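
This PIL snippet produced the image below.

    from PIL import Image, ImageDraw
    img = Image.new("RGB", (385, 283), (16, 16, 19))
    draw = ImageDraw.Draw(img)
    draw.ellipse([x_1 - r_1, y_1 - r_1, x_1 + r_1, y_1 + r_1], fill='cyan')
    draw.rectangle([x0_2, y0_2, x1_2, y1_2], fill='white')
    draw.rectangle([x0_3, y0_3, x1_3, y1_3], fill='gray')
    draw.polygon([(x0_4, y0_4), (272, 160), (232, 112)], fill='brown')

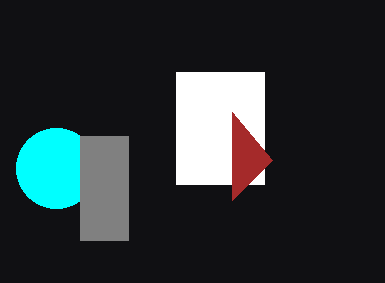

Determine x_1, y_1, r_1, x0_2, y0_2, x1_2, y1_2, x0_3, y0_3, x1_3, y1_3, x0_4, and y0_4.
x_1 = 56
y_1 = 168
r_1 = 40
x0_2 = 176
y0_2 = 72
x1_2 = 264
y1_2 = 184
x0_3 = 80
y0_3 = 136
x1_3 = 128
y1_3 = 240
x0_4 = 232
y0_4 = 200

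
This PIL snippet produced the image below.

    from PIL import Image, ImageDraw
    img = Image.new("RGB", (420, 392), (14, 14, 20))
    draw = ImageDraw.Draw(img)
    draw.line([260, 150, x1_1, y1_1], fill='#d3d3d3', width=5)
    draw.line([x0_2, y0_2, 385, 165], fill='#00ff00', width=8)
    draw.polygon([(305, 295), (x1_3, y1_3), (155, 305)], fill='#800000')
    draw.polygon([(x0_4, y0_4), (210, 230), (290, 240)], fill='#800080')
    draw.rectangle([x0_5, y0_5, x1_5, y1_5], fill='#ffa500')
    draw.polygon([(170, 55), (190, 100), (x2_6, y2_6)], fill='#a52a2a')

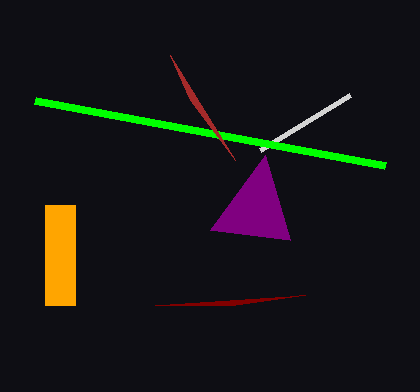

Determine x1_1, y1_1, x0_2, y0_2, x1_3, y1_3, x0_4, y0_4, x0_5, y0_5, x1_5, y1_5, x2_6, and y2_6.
x1_1 = 350, y1_1 = 95, x0_2 = 35, y0_2 = 100, x1_3 = 235, y1_3 = 305, x0_4 = 265, y0_4 = 155, x0_5 = 45, y0_5 = 205, x1_5 = 75, y1_5 = 305, x2_6 = 235, y2_6 = 160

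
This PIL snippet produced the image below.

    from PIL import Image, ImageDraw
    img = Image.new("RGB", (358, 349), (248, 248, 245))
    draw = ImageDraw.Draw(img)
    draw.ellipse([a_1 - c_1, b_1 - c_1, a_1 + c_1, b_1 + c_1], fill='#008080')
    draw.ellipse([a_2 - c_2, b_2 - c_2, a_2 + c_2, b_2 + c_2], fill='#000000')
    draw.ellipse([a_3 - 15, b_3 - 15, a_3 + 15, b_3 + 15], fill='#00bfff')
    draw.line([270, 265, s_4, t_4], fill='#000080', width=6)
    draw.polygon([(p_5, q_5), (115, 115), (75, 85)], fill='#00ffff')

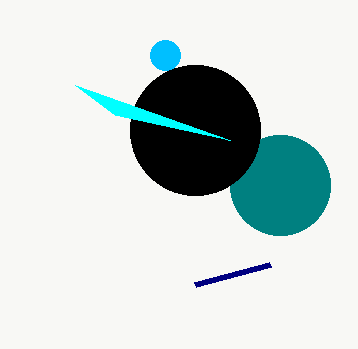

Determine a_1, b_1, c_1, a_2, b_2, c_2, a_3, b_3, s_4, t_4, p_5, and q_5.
a_1 = 280; b_1 = 185; c_1 = 50; a_2 = 195; b_2 = 130; c_2 = 65; a_3 = 165; b_3 = 55; s_4 = 195; t_4 = 285; p_5 = 230; q_5 = 140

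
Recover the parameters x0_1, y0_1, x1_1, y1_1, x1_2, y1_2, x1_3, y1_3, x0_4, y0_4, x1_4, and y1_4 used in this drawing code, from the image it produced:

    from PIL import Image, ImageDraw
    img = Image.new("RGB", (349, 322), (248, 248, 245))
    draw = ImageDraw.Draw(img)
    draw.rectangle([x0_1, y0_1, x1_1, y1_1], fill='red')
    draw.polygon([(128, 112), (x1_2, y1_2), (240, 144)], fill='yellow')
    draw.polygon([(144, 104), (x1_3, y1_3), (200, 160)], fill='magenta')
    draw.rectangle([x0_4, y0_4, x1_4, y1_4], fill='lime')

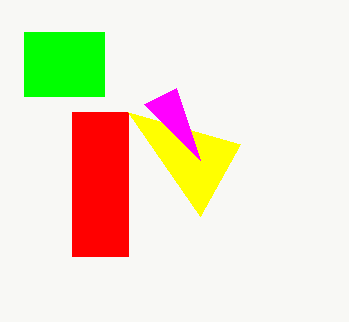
x0_1 = 72, y0_1 = 112, x1_1 = 128, y1_1 = 256, x1_2 = 200, y1_2 = 216, x1_3 = 176, y1_3 = 88, x0_4 = 24, y0_4 = 32, x1_4 = 104, y1_4 = 96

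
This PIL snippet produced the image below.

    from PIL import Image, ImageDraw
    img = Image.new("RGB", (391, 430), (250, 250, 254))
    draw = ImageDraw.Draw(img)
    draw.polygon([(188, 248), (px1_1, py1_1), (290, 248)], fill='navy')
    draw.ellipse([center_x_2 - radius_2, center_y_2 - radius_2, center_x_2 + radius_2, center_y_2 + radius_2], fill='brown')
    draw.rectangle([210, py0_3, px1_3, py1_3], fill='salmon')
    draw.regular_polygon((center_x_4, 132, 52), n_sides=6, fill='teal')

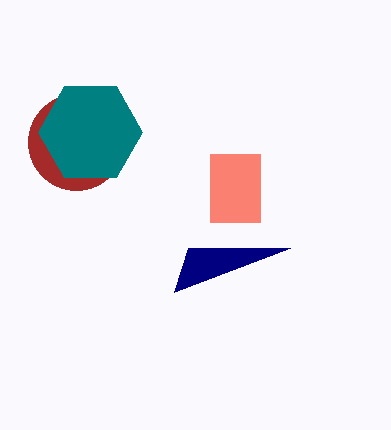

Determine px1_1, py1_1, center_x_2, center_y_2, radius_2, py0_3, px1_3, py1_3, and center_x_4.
px1_1 = 174, py1_1 = 292, center_x_2 = 76, center_y_2 = 142, radius_2 = 48, py0_3 = 154, px1_3 = 260, py1_3 = 222, center_x_4 = 90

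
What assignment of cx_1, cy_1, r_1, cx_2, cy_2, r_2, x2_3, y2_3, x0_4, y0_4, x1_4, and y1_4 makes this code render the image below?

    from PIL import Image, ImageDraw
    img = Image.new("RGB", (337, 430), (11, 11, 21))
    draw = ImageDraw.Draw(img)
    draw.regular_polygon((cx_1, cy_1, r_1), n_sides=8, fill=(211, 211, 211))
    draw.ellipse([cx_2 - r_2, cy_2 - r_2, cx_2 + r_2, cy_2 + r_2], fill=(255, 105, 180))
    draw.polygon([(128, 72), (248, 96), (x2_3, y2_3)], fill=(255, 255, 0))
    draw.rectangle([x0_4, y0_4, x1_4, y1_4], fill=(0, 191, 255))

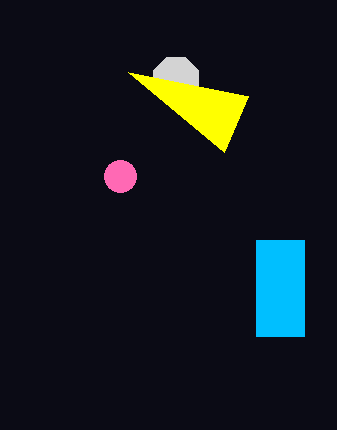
cx_1 = 176; cy_1 = 80; r_1 = 24; cx_2 = 120; cy_2 = 176; r_2 = 16; x2_3 = 224; y2_3 = 152; x0_4 = 256; y0_4 = 240; x1_4 = 304; y1_4 = 336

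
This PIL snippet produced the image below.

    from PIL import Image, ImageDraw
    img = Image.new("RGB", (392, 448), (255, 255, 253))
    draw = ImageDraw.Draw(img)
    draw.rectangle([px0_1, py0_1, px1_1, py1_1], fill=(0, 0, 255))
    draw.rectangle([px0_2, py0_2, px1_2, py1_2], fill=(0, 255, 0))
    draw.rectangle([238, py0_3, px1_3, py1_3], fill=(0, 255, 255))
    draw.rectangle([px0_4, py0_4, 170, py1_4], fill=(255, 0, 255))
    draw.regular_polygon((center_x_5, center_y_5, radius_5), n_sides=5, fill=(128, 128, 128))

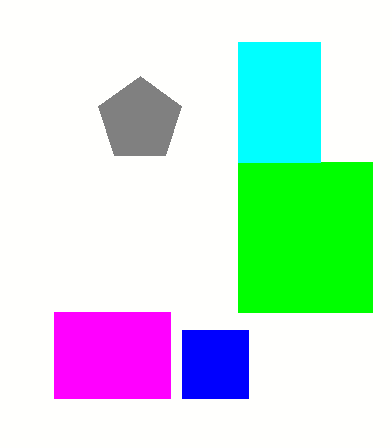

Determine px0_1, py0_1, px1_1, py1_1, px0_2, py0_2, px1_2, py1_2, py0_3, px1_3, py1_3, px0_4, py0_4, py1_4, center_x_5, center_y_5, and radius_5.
px0_1 = 182
py0_1 = 330
px1_1 = 248
py1_1 = 398
px0_2 = 238
py0_2 = 162
px1_2 = 372
py1_2 = 312
py0_3 = 42
px1_3 = 320
py1_3 = 162
px0_4 = 54
py0_4 = 312
py1_4 = 398
center_x_5 = 140
center_y_5 = 120
radius_5 = 44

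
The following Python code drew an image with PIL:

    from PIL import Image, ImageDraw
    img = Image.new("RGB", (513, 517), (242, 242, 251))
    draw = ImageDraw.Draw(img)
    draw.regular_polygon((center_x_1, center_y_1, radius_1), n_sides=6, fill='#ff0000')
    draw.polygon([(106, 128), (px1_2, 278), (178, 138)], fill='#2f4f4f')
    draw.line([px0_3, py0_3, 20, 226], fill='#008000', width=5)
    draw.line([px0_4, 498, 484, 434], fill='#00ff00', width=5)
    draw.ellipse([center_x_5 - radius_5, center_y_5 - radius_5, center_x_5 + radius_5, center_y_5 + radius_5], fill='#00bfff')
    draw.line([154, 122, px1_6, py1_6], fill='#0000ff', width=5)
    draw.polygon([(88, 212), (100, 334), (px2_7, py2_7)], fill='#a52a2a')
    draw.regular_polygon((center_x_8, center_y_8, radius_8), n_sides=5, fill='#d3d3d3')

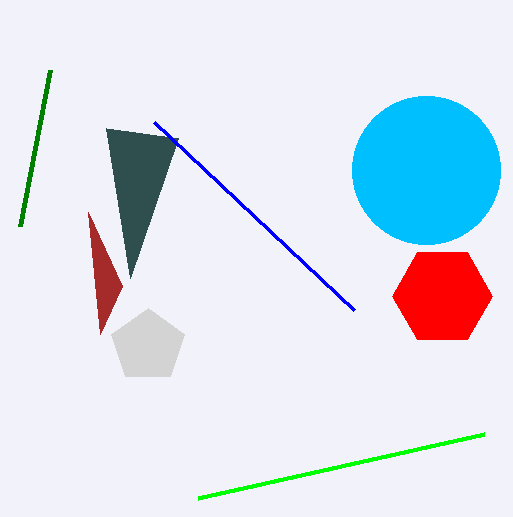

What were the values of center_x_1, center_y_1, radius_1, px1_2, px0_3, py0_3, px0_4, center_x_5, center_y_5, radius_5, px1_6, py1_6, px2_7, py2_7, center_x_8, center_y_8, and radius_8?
center_x_1 = 442; center_y_1 = 296; radius_1 = 50; px1_2 = 130; px0_3 = 50; py0_3 = 70; px0_4 = 198; center_x_5 = 426; center_y_5 = 170; radius_5 = 74; px1_6 = 354; py1_6 = 310; px2_7 = 122; py2_7 = 286; center_x_8 = 148; center_y_8 = 346; radius_8 = 38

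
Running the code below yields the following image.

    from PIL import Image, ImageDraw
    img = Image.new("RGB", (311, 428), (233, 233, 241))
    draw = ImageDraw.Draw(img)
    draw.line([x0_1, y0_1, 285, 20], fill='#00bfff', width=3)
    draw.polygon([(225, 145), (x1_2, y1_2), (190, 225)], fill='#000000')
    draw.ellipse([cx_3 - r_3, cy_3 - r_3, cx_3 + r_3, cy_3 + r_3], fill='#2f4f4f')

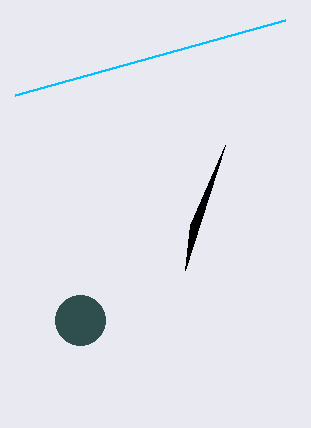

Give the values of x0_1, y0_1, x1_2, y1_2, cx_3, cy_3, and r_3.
x0_1 = 15
y0_1 = 95
x1_2 = 185
y1_2 = 270
cx_3 = 80
cy_3 = 320
r_3 = 25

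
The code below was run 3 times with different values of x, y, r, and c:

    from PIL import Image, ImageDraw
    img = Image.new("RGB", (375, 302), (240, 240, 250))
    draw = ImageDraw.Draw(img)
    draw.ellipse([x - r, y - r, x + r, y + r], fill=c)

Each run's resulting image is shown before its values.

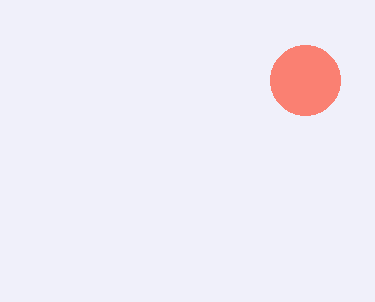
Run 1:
x = 305; y = 80; r = 35; c = 'salmon'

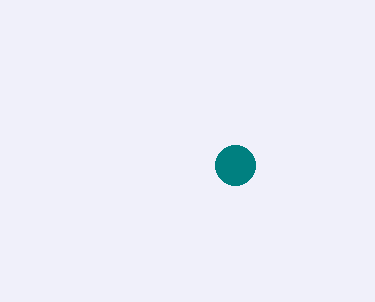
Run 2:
x = 235; y = 165; r = 20; c = 'teal'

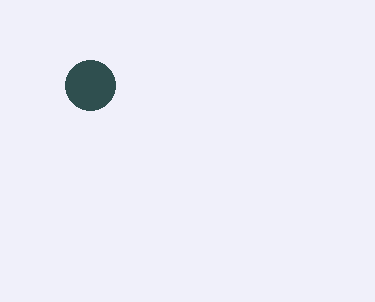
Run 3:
x = 90, y = 85, r = 25, c = 'darkslategray'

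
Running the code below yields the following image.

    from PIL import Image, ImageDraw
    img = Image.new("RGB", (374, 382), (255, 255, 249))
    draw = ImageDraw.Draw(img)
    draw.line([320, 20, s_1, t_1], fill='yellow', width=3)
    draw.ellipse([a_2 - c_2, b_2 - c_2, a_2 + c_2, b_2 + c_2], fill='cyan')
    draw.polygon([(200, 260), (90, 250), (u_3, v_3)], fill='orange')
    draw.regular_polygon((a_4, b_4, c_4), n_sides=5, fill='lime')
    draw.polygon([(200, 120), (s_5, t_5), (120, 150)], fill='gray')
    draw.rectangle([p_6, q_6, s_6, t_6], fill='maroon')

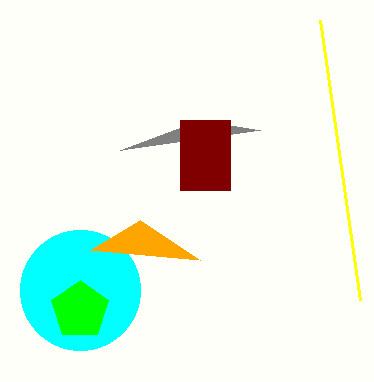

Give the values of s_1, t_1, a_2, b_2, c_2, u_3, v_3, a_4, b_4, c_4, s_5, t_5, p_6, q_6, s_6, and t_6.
s_1 = 360, t_1 = 300, a_2 = 80, b_2 = 290, c_2 = 60, u_3 = 140, v_3 = 220, a_4 = 80, b_4 = 310, c_4 = 30, s_5 = 260, t_5 = 130, p_6 = 180, q_6 = 120, s_6 = 230, t_6 = 190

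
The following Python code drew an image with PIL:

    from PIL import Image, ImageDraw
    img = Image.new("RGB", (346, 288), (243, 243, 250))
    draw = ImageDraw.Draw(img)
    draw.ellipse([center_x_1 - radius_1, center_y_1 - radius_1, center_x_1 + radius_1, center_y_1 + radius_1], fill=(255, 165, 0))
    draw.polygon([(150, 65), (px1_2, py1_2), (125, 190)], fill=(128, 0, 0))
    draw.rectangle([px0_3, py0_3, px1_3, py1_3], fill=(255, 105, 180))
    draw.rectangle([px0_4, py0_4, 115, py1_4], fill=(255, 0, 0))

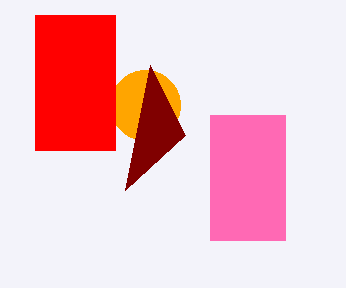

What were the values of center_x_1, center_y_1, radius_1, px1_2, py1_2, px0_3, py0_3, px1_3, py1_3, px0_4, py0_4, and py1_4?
center_x_1 = 145; center_y_1 = 105; radius_1 = 35; px1_2 = 185; py1_2 = 135; px0_3 = 210; py0_3 = 115; px1_3 = 285; py1_3 = 240; px0_4 = 35; py0_4 = 15; py1_4 = 150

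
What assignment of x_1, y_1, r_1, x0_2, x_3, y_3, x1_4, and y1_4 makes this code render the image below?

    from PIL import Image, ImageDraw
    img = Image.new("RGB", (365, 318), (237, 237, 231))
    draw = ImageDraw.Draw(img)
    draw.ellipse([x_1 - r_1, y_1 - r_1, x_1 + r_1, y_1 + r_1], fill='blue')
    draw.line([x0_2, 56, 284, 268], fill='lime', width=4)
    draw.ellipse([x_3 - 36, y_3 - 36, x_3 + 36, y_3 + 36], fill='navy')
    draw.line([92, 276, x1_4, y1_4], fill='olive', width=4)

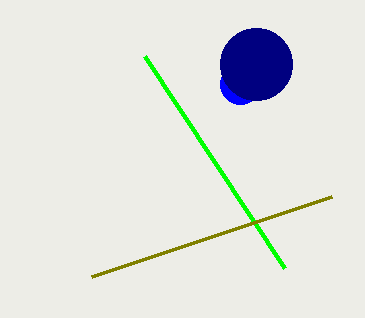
x_1 = 240, y_1 = 84, r_1 = 20, x0_2 = 144, x_3 = 256, y_3 = 64, x1_4 = 332, y1_4 = 196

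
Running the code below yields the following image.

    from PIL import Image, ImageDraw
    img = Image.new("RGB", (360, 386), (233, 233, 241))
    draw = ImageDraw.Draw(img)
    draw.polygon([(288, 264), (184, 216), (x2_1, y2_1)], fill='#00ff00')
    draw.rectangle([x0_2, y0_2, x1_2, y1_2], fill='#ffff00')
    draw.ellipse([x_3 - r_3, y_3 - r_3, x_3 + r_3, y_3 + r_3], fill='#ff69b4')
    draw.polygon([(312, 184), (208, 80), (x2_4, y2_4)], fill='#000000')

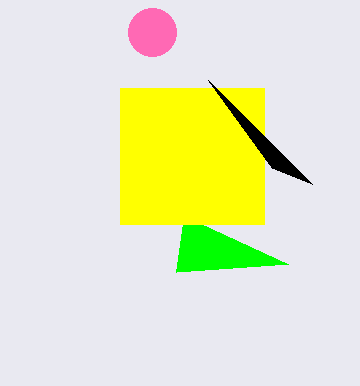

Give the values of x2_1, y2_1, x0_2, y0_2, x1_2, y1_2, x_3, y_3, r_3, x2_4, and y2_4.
x2_1 = 176; y2_1 = 272; x0_2 = 120; y0_2 = 88; x1_2 = 264; y1_2 = 224; x_3 = 152; y_3 = 32; r_3 = 24; x2_4 = 272; y2_4 = 168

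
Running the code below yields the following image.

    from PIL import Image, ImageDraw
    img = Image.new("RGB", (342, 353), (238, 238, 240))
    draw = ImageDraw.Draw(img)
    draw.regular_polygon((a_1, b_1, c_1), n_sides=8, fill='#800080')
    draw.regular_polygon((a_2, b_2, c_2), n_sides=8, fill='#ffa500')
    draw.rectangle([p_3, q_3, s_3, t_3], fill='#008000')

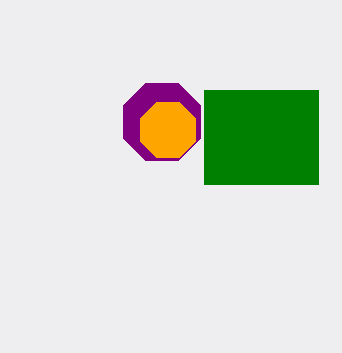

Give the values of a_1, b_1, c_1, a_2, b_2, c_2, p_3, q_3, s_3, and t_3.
a_1 = 162
b_1 = 122
c_1 = 42
a_2 = 168
b_2 = 130
c_2 = 30
p_3 = 204
q_3 = 90
s_3 = 318
t_3 = 184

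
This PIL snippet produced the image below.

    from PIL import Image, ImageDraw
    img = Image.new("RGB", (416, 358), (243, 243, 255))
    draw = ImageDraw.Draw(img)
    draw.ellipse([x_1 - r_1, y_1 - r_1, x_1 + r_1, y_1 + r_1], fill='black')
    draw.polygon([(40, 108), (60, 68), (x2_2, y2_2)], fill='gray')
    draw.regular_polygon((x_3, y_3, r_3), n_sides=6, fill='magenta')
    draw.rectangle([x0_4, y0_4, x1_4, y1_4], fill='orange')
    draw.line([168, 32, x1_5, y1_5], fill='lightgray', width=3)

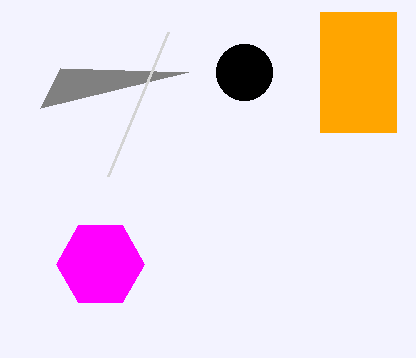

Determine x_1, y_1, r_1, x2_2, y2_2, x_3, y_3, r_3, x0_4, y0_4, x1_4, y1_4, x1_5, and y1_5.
x_1 = 244
y_1 = 72
r_1 = 28
x2_2 = 188
y2_2 = 72
x_3 = 100
y_3 = 264
r_3 = 44
x0_4 = 320
y0_4 = 12
x1_4 = 396
y1_4 = 132
x1_5 = 108
y1_5 = 176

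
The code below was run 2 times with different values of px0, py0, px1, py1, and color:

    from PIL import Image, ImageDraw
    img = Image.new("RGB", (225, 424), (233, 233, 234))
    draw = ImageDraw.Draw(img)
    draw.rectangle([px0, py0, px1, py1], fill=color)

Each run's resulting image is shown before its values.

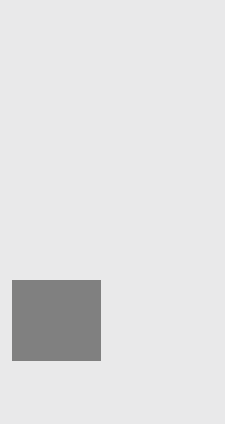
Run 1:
px0 = 12; py0 = 280; px1 = 100; py1 = 360; color = 'gray'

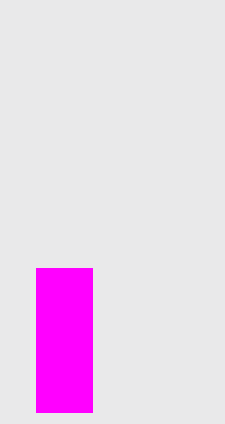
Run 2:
px0 = 36, py0 = 268, px1 = 92, py1 = 412, color = 'magenta'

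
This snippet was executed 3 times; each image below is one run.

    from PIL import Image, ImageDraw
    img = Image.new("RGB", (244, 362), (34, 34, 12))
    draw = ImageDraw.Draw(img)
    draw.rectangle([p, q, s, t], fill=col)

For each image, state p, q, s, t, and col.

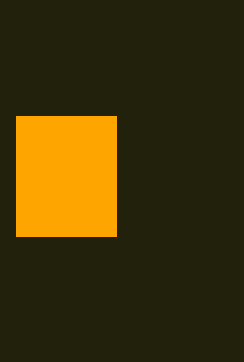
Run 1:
p = 16; q = 116; s = 116; t = 236; col = 'orange'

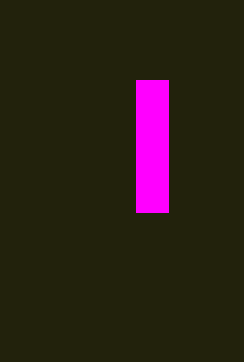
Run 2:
p = 136, q = 80, s = 168, t = 212, col = 'magenta'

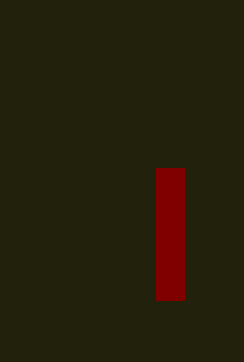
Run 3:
p = 156
q = 168
s = 184
t = 300
col = 'maroon'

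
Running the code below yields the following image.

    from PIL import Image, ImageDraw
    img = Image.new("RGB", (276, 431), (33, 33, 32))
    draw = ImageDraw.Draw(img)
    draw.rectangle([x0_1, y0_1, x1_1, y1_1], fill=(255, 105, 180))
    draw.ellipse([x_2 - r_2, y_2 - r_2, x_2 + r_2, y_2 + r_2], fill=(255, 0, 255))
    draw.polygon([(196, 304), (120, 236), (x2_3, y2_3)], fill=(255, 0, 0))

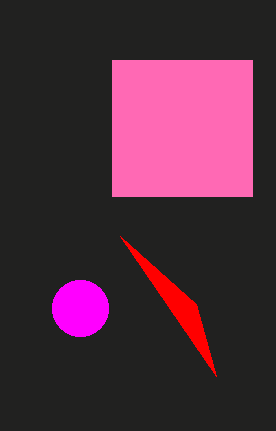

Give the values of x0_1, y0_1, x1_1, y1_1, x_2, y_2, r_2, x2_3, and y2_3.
x0_1 = 112; y0_1 = 60; x1_1 = 252; y1_1 = 196; x_2 = 80; y_2 = 308; r_2 = 28; x2_3 = 216; y2_3 = 376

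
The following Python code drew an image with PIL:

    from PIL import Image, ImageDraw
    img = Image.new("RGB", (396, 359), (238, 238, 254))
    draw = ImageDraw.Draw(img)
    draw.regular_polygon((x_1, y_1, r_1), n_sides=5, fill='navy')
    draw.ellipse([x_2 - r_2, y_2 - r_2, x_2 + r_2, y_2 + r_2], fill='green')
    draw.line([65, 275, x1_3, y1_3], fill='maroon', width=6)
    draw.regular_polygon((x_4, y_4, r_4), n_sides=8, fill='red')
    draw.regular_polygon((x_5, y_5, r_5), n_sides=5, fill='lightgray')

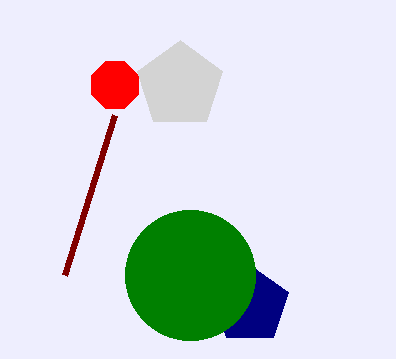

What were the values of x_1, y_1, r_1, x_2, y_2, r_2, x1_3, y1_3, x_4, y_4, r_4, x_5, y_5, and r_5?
x_1 = 250
y_1 = 305
r_1 = 40
x_2 = 190
y_2 = 275
r_2 = 65
x1_3 = 115
y1_3 = 115
x_4 = 115
y_4 = 85
r_4 = 25
x_5 = 180
y_5 = 85
r_5 = 45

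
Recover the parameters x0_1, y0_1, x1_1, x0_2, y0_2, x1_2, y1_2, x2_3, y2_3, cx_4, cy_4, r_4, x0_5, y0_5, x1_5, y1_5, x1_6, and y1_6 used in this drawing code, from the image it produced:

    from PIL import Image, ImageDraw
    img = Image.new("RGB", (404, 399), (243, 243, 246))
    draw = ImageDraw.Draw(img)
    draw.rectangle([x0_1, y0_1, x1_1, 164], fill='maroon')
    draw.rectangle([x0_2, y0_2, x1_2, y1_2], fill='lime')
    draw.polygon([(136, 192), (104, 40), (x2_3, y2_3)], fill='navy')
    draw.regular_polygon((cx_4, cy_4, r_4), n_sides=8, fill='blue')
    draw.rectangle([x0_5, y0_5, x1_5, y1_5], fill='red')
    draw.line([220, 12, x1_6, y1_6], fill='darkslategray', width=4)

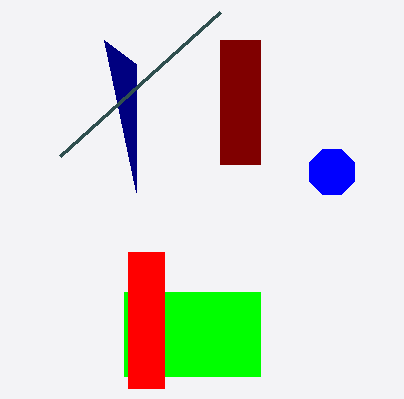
x0_1 = 220; y0_1 = 40; x1_1 = 260; x0_2 = 124; y0_2 = 292; x1_2 = 260; y1_2 = 376; x2_3 = 136; y2_3 = 64; cx_4 = 332; cy_4 = 172; r_4 = 24; x0_5 = 128; y0_5 = 252; x1_5 = 164; y1_5 = 388; x1_6 = 60; y1_6 = 156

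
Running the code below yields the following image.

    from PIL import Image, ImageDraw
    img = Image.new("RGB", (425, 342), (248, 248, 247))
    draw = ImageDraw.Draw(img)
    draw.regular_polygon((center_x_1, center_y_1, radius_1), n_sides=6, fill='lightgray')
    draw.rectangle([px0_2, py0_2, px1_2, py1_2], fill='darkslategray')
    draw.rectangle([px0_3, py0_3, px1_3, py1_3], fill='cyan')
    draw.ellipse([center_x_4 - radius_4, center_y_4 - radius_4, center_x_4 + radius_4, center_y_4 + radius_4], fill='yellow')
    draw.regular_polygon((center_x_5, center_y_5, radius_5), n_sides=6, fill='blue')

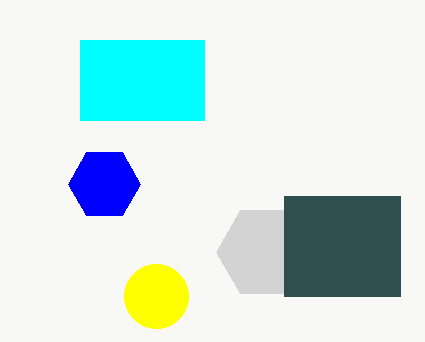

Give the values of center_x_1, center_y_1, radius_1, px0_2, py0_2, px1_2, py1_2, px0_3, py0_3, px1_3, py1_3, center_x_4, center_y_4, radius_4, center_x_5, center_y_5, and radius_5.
center_x_1 = 264
center_y_1 = 252
radius_1 = 48
px0_2 = 284
py0_2 = 196
px1_2 = 400
py1_2 = 296
px0_3 = 80
py0_3 = 40
px1_3 = 204
py1_3 = 120
center_x_4 = 156
center_y_4 = 296
radius_4 = 32
center_x_5 = 104
center_y_5 = 184
radius_5 = 36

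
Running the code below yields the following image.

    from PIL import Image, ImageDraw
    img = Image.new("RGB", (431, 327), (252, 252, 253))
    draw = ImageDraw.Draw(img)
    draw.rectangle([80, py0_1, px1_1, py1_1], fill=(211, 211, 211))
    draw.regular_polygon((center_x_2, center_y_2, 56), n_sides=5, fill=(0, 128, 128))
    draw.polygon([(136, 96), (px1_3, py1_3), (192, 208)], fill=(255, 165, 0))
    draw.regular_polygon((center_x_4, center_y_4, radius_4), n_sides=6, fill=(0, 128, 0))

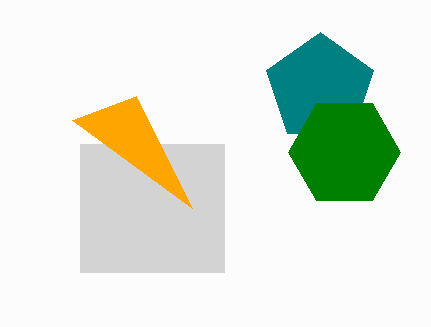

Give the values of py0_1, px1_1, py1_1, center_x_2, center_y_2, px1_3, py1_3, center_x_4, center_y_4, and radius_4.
py0_1 = 144
px1_1 = 224
py1_1 = 272
center_x_2 = 320
center_y_2 = 88
px1_3 = 72
py1_3 = 120
center_x_4 = 344
center_y_4 = 152
radius_4 = 56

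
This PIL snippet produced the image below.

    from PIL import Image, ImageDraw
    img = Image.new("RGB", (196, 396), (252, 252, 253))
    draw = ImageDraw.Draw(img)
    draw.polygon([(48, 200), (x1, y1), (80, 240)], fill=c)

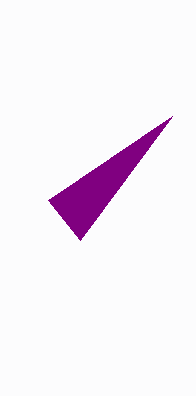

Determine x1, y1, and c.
x1 = 172; y1 = 116; c = 'purple'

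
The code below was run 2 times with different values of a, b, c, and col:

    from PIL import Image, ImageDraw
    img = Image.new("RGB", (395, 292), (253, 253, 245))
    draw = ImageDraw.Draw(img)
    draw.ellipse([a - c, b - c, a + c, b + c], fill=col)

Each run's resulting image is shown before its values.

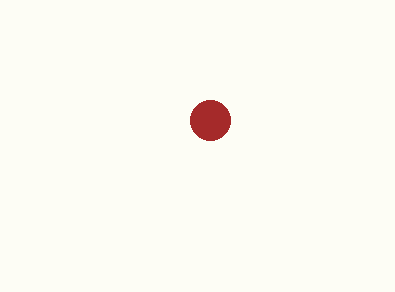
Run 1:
a = 210; b = 120; c = 20; col = 'brown'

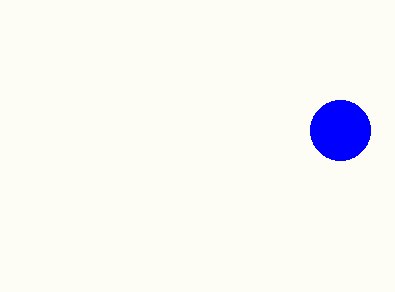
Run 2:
a = 340; b = 130; c = 30; col = 'blue'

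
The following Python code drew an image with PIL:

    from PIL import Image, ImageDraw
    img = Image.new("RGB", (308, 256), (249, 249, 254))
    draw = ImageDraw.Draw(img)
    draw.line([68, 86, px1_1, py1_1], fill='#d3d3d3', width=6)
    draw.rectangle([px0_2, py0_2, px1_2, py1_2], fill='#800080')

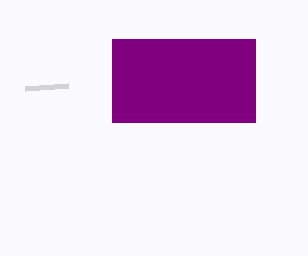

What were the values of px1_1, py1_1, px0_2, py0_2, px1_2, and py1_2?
px1_1 = 25
py1_1 = 89
px0_2 = 112
py0_2 = 39
px1_2 = 255
py1_2 = 122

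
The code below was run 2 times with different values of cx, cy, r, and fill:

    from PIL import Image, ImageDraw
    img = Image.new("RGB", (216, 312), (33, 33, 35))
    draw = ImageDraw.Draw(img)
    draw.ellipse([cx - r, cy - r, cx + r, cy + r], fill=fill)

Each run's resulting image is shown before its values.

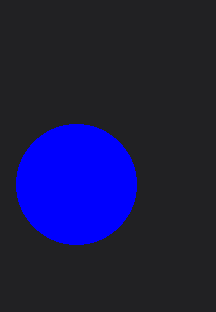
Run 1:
cx = 76; cy = 184; r = 60; fill = 'blue'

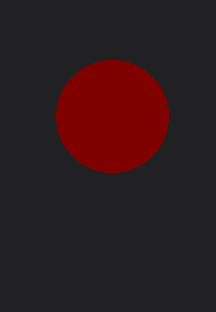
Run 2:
cx = 112; cy = 116; r = 56; fill = 'maroon'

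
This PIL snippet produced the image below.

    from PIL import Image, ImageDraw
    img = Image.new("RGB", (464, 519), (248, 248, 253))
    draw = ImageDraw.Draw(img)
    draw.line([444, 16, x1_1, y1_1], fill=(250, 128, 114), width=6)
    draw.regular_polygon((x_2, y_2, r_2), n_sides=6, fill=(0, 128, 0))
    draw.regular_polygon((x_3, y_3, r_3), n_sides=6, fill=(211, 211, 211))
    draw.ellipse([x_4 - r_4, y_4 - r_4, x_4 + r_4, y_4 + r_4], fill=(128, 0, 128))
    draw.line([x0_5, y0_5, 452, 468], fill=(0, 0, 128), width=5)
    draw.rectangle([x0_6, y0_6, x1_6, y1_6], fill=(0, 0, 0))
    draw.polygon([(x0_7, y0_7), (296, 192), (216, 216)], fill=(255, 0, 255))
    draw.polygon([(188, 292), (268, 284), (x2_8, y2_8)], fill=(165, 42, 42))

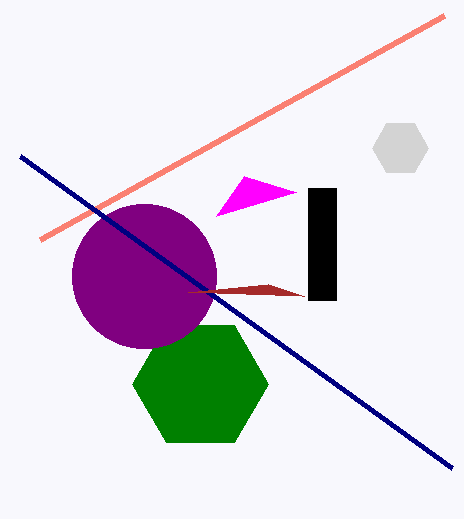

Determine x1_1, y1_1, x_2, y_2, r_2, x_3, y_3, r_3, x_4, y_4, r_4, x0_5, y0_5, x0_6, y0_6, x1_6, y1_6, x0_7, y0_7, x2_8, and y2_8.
x1_1 = 40
y1_1 = 240
x_2 = 200
y_2 = 384
r_2 = 68
x_3 = 400
y_3 = 148
r_3 = 28
x_4 = 144
y_4 = 276
r_4 = 72
x0_5 = 20
y0_5 = 156
x0_6 = 308
y0_6 = 188
x1_6 = 336
y1_6 = 300
x0_7 = 244
y0_7 = 176
x2_8 = 304
y2_8 = 296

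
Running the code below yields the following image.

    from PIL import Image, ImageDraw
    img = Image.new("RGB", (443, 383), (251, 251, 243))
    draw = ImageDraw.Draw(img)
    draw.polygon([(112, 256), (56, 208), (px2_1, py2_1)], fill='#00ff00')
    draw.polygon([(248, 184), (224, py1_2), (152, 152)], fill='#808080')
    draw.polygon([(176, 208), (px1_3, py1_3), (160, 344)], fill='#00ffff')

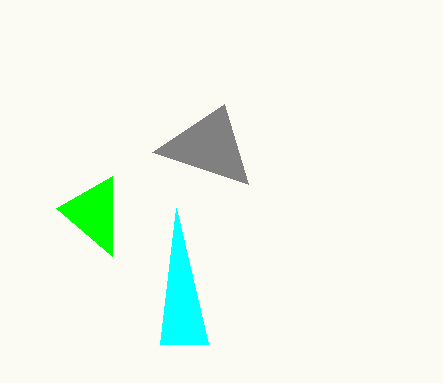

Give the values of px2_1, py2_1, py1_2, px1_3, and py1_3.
px2_1 = 112, py2_1 = 176, py1_2 = 104, px1_3 = 208, py1_3 = 344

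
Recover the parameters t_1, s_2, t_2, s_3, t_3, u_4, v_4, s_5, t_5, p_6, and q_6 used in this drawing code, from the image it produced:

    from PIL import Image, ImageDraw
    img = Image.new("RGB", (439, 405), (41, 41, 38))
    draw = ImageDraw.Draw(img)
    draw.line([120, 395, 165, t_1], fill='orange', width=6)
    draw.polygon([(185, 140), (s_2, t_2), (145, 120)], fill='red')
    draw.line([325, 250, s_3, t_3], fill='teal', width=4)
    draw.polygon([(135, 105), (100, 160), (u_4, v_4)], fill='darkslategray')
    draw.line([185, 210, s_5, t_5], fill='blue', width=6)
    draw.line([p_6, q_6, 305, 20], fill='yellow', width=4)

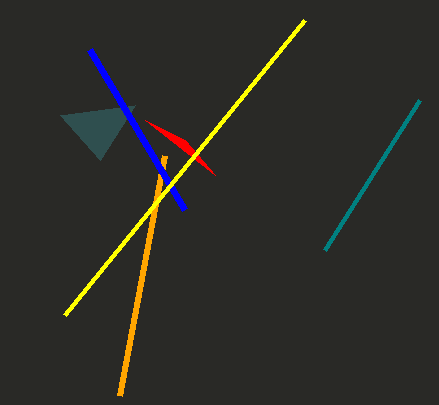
t_1 = 155
s_2 = 215
t_2 = 175
s_3 = 420
t_3 = 100
u_4 = 60
v_4 = 115
s_5 = 90
t_5 = 50
p_6 = 65
q_6 = 315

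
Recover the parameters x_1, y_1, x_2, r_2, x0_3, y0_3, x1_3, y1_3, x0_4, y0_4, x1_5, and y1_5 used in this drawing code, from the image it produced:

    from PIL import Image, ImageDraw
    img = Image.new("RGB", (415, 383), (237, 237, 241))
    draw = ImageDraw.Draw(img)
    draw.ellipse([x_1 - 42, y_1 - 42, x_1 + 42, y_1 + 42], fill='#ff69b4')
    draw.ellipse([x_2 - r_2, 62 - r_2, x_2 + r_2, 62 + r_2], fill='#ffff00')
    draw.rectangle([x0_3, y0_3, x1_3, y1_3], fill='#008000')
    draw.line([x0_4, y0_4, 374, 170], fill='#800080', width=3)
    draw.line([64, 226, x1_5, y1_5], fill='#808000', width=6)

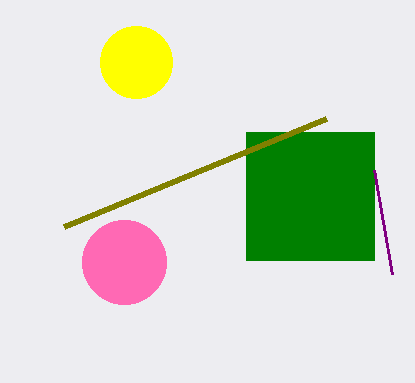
x_1 = 124
y_1 = 262
x_2 = 136
r_2 = 36
x0_3 = 246
y0_3 = 132
x1_3 = 374
y1_3 = 260
x0_4 = 392
y0_4 = 274
x1_5 = 326
y1_5 = 118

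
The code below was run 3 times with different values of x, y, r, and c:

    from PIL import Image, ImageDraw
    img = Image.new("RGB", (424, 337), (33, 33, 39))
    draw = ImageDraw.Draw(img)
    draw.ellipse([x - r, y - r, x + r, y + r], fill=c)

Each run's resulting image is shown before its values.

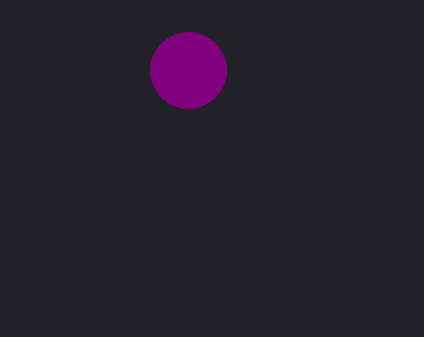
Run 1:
x = 188
y = 70
r = 38
c = 'purple'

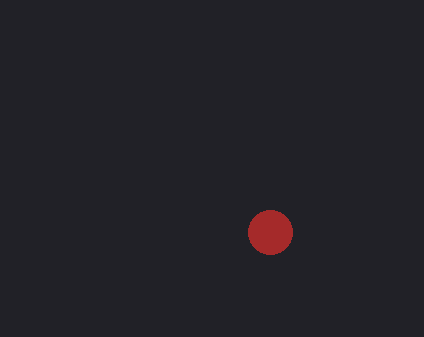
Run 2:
x = 270; y = 232; r = 22; c = 'brown'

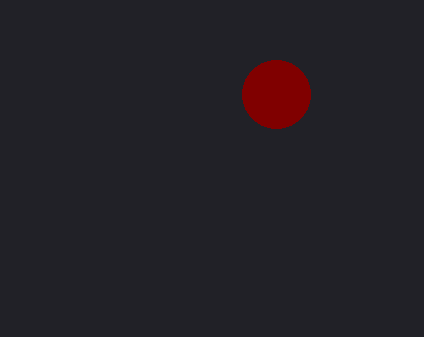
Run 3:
x = 276; y = 94; r = 34; c = 'maroon'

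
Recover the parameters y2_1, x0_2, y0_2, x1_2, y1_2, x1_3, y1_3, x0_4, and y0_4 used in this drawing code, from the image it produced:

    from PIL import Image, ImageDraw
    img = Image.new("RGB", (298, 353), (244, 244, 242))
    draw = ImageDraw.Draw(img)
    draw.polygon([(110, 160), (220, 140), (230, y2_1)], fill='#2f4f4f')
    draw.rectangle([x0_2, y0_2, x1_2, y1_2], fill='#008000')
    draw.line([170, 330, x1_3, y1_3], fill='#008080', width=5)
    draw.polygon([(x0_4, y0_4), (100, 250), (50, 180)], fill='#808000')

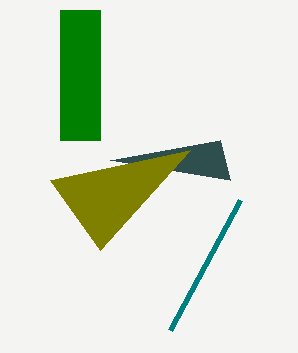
y2_1 = 180, x0_2 = 60, y0_2 = 10, x1_2 = 100, y1_2 = 140, x1_3 = 240, y1_3 = 200, x0_4 = 190, y0_4 = 150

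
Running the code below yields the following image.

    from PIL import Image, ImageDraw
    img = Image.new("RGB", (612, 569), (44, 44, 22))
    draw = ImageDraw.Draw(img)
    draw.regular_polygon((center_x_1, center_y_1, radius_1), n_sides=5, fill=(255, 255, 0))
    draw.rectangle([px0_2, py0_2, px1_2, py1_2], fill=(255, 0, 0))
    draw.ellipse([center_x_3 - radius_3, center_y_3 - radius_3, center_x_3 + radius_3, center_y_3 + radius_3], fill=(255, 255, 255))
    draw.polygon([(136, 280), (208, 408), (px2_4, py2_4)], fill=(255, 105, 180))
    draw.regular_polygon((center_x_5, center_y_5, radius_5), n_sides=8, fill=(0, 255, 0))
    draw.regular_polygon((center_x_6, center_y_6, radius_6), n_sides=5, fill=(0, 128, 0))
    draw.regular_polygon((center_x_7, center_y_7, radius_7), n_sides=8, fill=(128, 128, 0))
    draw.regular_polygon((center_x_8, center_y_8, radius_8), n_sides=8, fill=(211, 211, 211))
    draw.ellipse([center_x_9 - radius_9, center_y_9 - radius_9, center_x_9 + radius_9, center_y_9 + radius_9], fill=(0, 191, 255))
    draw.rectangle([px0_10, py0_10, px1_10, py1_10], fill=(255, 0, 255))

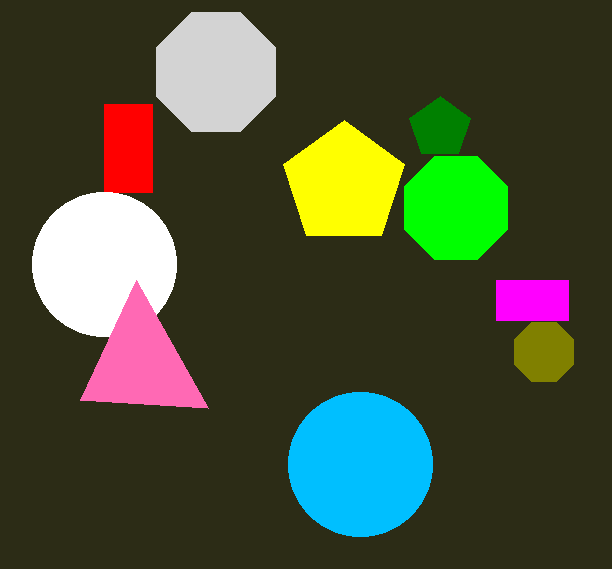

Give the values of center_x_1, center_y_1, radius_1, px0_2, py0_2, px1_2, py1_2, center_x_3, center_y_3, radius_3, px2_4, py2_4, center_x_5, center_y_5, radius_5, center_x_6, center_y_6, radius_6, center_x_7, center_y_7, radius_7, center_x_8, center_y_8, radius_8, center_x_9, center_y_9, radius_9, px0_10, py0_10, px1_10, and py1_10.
center_x_1 = 344, center_y_1 = 184, radius_1 = 64, px0_2 = 104, py0_2 = 104, px1_2 = 152, py1_2 = 192, center_x_3 = 104, center_y_3 = 264, radius_3 = 72, px2_4 = 80, py2_4 = 400, center_x_5 = 456, center_y_5 = 208, radius_5 = 56, center_x_6 = 440, center_y_6 = 128, radius_6 = 32, center_x_7 = 544, center_y_7 = 352, radius_7 = 32, center_x_8 = 216, center_y_8 = 72, radius_8 = 64, center_x_9 = 360, center_y_9 = 464, radius_9 = 72, px0_10 = 496, py0_10 = 280, px1_10 = 568, py1_10 = 320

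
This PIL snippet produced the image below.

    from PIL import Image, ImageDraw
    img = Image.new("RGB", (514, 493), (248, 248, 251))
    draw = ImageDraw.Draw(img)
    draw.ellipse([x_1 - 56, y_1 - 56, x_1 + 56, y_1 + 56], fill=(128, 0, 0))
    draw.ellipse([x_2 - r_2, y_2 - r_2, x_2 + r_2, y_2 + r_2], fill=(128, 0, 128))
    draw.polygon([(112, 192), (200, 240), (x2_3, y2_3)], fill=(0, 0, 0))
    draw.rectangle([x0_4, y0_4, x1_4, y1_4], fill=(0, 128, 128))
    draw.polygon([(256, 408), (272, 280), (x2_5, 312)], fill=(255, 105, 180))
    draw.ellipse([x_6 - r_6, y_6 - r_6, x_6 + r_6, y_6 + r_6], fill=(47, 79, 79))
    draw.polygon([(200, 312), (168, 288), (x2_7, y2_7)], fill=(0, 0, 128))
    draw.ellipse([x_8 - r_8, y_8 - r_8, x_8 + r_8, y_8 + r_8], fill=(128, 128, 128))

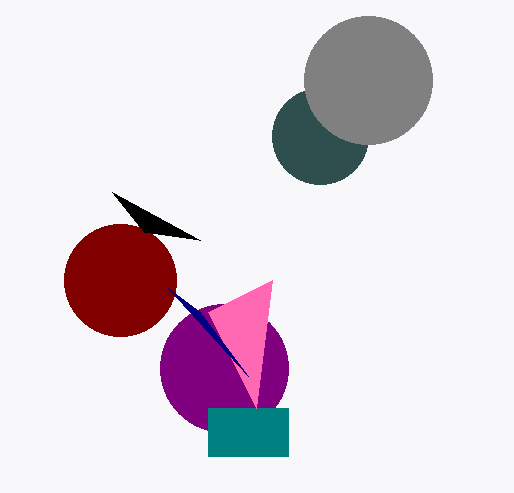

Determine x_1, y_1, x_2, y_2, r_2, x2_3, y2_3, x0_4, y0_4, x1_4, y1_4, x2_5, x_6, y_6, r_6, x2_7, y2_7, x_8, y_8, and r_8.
x_1 = 120; y_1 = 280; x_2 = 224; y_2 = 368; r_2 = 64; x2_3 = 144; y2_3 = 232; x0_4 = 208; y0_4 = 408; x1_4 = 288; y1_4 = 456; x2_5 = 208; x_6 = 320; y_6 = 136; r_6 = 48; x2_7 = 248; y2_7 = 376; x_8 = 368; y_8 = 80; r_8 = 64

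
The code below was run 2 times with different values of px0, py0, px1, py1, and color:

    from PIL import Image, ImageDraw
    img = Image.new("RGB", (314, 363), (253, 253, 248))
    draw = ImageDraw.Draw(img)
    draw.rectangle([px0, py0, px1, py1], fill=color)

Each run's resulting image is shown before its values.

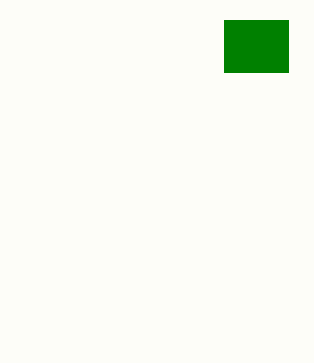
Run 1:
px0 = 224; py0 = 20; px1 = 288; py1 = 72; color = 'green'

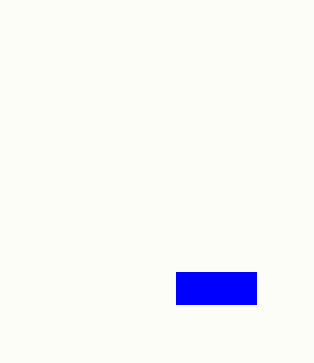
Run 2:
px0 = 176; py0 = 272; px1 = 256; py1 = 304; color = 'blue'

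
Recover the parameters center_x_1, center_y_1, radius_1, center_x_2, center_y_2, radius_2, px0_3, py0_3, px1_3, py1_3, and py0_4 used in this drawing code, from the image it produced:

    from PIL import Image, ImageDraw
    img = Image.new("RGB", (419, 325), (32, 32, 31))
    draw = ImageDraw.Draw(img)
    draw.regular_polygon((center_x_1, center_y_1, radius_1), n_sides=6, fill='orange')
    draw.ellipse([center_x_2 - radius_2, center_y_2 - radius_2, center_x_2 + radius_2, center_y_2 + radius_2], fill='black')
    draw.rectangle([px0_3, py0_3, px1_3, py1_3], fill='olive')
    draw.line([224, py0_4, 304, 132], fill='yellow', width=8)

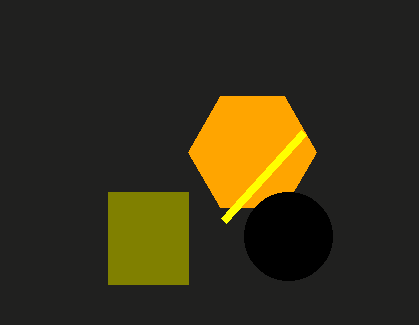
center_x_1 = 252; center_y_1 = 152; radius_1 = 64; center_x_2 = 288; center_y_2 = 236; radius_2 = 44; px0_3 = 108; py0_3 = 192; px1_3 = 188; py1_3 = 284; py0_4 = 220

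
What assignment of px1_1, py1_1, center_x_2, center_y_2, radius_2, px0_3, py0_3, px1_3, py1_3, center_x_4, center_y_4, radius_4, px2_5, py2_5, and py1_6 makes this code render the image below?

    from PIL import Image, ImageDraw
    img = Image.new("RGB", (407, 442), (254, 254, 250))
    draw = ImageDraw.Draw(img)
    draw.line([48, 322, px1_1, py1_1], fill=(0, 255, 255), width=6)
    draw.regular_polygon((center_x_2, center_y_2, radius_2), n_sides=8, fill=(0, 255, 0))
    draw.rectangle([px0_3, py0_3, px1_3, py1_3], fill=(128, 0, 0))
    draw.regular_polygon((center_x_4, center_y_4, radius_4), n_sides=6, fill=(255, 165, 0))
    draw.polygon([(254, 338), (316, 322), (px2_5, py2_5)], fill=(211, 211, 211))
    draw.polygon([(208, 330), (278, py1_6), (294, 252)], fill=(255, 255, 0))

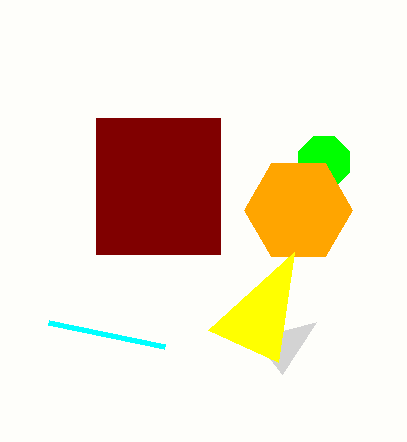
px1_1 = 164, py1_1 = 346, center_x_2 = 324, center_y_2 = 162, radius_2 = 28, px0_3 = 96, py0_3 = 118, px1_3 = 220, py1_3 = 254, center_x_4 = 298, center_y_4 = 210, radius_4 = 54, px2_5 = 282, py2_5 = 374, py1_6 = 362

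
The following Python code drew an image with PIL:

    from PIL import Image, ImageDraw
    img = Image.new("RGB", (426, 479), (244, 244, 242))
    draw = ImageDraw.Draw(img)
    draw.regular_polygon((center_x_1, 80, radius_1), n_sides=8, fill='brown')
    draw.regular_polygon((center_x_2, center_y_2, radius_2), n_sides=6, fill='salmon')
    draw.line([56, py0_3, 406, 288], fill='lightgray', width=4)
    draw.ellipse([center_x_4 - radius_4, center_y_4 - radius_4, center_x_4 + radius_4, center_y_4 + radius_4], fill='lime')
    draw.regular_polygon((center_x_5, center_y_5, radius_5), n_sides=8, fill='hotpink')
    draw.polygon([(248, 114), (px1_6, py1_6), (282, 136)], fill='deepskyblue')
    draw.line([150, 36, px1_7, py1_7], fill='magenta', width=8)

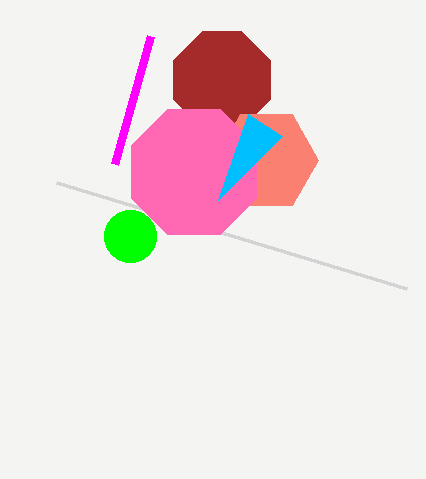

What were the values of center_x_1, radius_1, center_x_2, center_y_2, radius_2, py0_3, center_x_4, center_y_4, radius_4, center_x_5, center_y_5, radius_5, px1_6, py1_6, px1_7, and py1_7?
center_x_1 = 222; radius_1 = 52; center_x_2 = 266; center_y_2 = 160; radius_2 = 52; py0_3 = 182; center_x_4 = 130; center_y_4 = 236; radius_4 = 26; center_x_5 = 194; center_y_5 = 172; radius_5 = 68; px1_6 = 218; py1_6 = 200; px1_7 = 114; py1_7 = 164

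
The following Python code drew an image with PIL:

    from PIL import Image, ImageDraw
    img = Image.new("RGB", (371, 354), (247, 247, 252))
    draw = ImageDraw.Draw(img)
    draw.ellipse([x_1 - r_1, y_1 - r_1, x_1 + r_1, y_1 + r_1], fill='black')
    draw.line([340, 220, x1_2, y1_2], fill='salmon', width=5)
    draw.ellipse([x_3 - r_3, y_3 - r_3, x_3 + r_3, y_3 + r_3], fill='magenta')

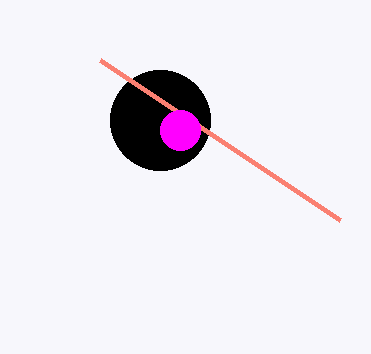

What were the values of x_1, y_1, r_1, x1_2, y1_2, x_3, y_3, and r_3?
x_1 = 160; y_1 = 120; r_1 = 50; x1_2 = 100; y1_2 = 60; x_3 = 180; y_3 = 130; r_3 = 20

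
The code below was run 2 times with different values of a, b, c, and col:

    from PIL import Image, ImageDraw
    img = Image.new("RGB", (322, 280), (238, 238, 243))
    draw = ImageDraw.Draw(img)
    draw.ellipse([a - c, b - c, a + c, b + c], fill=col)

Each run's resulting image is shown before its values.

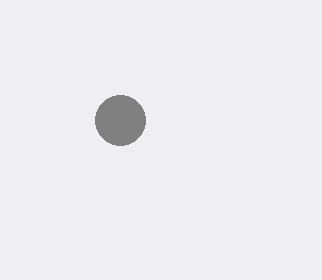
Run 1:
a = 120
b = 120
c = 25
col = 'gray'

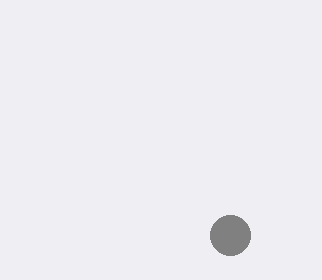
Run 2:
a = 230
b = 235
c = 20
col = 'gray'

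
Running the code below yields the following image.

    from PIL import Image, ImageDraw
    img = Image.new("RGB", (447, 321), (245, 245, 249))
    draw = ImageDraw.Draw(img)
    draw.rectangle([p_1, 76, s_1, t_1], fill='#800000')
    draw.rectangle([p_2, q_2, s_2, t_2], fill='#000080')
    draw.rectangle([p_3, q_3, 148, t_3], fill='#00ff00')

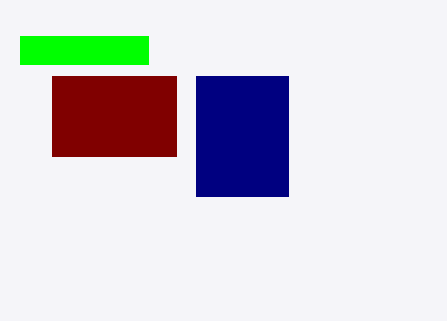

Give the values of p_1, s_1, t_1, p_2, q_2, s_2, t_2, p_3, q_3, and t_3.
p_1 = 52; s_1 = 176; t_1 = 156; p_2 = 196; q_2 = 76; s_2 = 288; t_2 = 196; p_3 = 20; q_3 = 36; t_3 = 64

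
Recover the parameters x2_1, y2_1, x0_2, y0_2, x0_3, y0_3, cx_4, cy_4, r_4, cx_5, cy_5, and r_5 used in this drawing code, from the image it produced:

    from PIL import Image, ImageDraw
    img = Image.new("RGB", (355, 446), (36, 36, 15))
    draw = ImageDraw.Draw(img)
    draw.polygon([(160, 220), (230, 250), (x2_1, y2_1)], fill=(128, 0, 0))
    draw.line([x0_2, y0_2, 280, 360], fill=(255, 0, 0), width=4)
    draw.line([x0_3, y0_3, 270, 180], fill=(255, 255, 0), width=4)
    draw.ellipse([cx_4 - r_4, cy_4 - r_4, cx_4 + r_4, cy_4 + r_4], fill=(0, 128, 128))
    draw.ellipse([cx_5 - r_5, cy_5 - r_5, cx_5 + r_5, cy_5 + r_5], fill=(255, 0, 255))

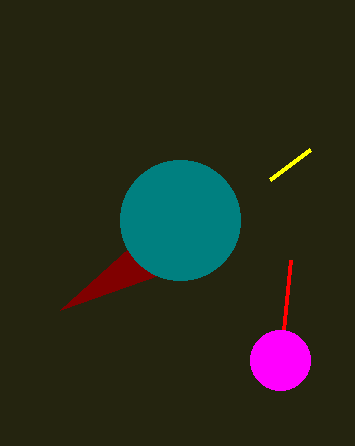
x2_1 = 60
y2_1 = 310
x0_2 = 290
y0_2 = 260
x0_3 = 310
y0_3 = 150
cx_4 = 180
cy_4 = 220
r_4 = 60
cx_5 = 280
cy_5 = 360
r_5 = 30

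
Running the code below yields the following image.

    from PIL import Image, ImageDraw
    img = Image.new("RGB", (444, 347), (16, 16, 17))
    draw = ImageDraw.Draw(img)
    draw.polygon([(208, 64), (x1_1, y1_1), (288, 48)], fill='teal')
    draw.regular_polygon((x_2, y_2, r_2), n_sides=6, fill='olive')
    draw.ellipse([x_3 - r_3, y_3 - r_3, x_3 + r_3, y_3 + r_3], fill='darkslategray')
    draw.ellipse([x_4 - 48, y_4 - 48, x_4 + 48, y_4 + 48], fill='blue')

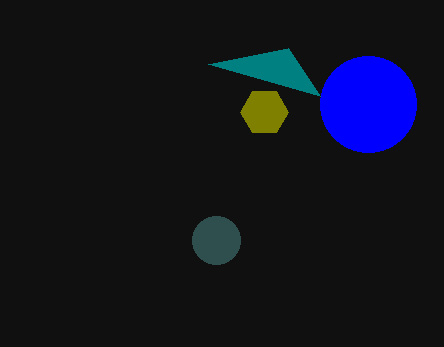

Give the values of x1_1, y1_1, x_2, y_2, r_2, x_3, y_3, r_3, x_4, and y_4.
x1_1 = 320, y1_1 = 96, x_2 = 264, y_2 = 112, r_2 = 24, x_3 = 216, y_3 = 240, r_3 = 24, x_4 = 368, y_4 = 104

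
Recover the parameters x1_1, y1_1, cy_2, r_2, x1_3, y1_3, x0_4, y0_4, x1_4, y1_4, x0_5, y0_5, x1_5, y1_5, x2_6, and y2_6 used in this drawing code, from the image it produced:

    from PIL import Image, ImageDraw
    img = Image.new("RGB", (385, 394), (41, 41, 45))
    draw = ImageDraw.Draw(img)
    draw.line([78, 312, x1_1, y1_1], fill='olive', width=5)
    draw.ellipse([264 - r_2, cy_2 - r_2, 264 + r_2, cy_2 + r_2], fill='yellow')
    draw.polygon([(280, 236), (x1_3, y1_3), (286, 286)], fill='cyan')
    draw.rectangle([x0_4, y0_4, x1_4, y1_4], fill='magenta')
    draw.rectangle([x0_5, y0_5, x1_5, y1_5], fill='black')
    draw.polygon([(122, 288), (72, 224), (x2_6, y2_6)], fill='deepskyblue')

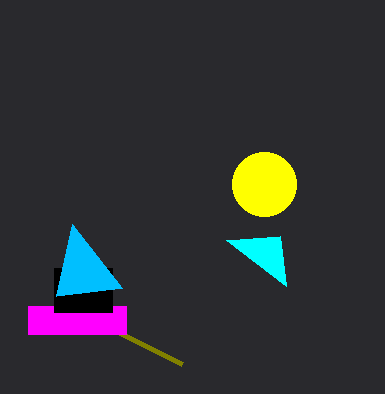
x1_1 = 182, y1_1 = 364, cy_2 = 184, r_2 = 32, x1_3 = 226, y1_3 = 240, x0_4 = 28, y0_4 = 306, x1_4 = 126, y1_4 = 334, x0_5 = 54, y0_5 = 268, x1_5 = 112, y1_5 = 312, x2_6 = 56, y2_6 = 296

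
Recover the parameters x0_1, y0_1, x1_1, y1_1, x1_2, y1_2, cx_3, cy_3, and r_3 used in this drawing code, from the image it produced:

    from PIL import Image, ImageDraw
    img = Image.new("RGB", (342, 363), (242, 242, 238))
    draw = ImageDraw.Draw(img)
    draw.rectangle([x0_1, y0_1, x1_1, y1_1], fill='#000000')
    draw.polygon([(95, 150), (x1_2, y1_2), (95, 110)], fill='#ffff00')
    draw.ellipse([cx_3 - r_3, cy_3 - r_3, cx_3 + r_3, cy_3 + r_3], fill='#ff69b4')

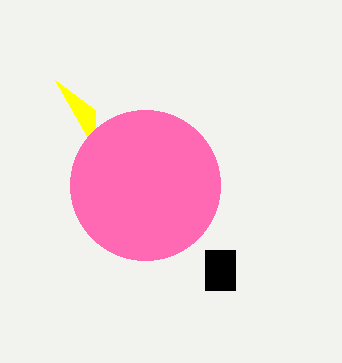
x0_1 = 205
y0_1 = 250
x1_1 = 235
y1_1 = 290
x1_2 = 55
y1_2 = 80
cx_3 = 145
cy_3 = 185
r_3 = 75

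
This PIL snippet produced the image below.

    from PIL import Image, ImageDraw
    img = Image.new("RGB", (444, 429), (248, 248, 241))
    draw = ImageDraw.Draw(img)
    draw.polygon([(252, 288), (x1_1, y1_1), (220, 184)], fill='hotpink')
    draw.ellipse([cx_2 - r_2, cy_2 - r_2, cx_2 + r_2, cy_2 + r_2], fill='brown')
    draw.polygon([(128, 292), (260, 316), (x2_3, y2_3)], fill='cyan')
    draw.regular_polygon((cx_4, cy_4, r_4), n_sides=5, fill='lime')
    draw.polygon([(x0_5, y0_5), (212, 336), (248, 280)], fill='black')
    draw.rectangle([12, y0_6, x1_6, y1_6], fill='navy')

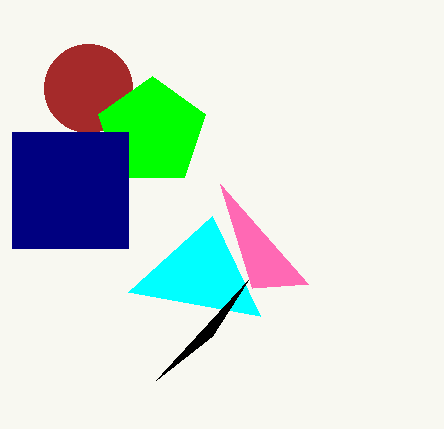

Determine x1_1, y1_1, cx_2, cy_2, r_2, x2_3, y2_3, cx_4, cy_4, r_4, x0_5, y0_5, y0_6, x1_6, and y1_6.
x1_1 = 308; y1_1 = 284; cx_2 = 88; cy_2 = 88; r_2 = 44; x2_3 = 212; y2_3 = 216; cx_4 = 152; cy_4 = 132; r_4 = 56; x0_5 = 156; y0_5 = 380; y0_6 = 132; x1_6 = 128; y1_6 = 248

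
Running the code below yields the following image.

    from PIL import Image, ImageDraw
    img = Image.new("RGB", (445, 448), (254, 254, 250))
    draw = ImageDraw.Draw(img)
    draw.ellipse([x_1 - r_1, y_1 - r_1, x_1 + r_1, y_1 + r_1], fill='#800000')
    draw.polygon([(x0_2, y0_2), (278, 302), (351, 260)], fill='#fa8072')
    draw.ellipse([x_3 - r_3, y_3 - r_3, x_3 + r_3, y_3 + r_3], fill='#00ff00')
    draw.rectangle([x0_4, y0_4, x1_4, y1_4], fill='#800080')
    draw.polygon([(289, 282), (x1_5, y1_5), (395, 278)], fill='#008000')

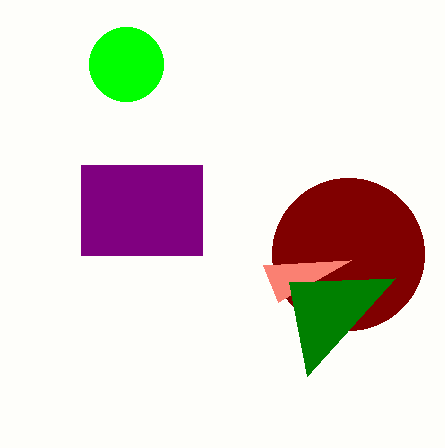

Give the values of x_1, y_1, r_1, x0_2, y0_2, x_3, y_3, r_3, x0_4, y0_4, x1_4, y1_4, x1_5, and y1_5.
x_1 = 348, y_1 = 254, r_1 = 76, x0_2 = 263, y0_2 = 265, x_3 = 126, y_3 = 64, r_3 = 37, x0_4 = 81, y0_4 = 165, x1_4 = 202, y1_4 = 255, x1_5 = 307, y1_5 = 376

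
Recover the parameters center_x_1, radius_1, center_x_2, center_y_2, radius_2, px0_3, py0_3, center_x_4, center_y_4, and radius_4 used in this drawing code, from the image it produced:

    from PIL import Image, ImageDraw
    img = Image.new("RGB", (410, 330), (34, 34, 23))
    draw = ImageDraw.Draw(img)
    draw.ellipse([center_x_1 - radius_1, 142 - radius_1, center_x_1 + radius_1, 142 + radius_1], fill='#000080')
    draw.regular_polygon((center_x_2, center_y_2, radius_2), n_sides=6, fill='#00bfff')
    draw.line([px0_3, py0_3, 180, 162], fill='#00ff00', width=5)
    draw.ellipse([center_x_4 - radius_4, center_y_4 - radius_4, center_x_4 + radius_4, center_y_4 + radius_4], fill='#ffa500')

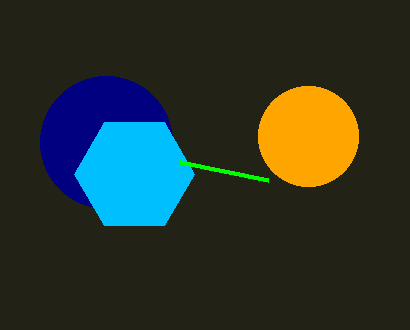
center_x_1 = 106; radius_1 = 66; center_x_2 = 134; center_y_2 = 174; radius_2 = 60; px0_3 = 268; py0_3 = 180; center_x_4 = 308; center_y_4 = 136; radius_4 = 50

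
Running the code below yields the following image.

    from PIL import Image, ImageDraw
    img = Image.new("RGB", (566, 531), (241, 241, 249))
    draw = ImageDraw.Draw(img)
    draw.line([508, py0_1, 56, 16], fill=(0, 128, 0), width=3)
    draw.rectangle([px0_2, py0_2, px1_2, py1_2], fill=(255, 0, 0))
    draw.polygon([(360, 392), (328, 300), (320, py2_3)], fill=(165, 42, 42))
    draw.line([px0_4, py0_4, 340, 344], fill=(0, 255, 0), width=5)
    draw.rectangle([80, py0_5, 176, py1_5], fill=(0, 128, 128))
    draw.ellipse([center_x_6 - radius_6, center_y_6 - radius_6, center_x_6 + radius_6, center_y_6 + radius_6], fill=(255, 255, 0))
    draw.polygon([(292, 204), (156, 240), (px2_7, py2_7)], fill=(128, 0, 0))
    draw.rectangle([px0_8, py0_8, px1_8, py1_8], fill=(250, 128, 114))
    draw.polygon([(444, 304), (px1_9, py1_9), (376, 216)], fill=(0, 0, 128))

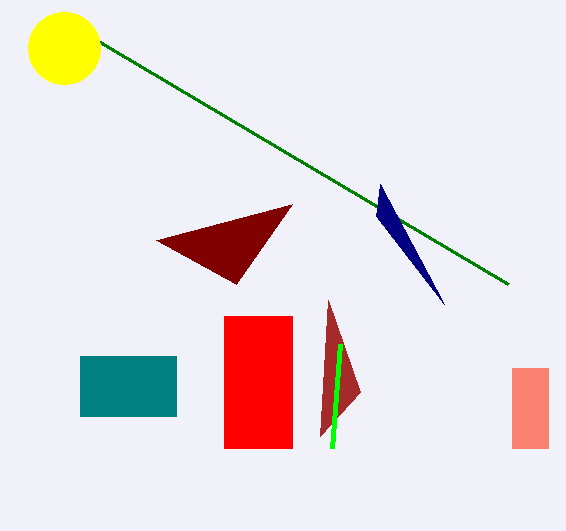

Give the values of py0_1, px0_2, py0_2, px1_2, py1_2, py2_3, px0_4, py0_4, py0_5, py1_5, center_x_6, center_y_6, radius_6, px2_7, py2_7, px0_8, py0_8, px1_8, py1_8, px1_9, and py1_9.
py0_1 = 284
px0_2 = 224
py0_2 = 316
px1_2 = 292
py1_2 = 448
py2_3 = 436
px0_4 = 332
py0_4 = 448
py0_5 = 356
py1_5 = 416
center_x_6 = 64
center_y_6 = 48
radius_6 = 36
px2_7 = 236
py2_7 = 284
px0_8 = 512
py0_8 = 368
px1_8 = 548
py1_8 = 448
px1_9 = 380
py1_9 = 184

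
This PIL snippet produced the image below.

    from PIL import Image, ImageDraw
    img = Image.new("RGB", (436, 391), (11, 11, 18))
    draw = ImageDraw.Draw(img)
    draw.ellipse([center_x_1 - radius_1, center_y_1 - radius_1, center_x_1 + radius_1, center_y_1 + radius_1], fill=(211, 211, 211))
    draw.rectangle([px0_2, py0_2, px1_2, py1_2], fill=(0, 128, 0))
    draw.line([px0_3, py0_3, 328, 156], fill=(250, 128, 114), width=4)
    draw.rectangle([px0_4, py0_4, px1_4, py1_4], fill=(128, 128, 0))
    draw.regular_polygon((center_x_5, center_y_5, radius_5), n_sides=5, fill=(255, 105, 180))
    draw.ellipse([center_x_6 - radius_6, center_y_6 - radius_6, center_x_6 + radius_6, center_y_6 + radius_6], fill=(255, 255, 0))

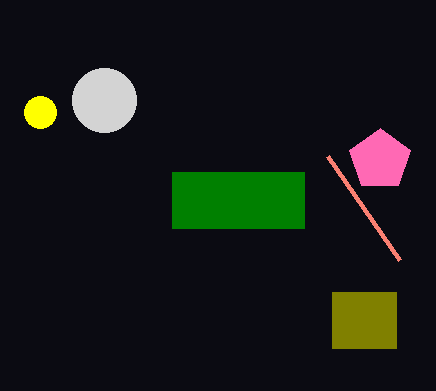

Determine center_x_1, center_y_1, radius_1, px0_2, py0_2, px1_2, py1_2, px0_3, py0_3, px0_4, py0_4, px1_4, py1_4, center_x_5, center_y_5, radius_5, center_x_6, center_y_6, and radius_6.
center_x_1 = 104, center_y_1 = 100, radius_1 = 32, px0_2 = 172, py0_2 = 172, px1_2 = 304, py1_2 = 228, px0_3 = 400, py0_3 = 260, px0_4 = 332, py0_4 = 292, px1_4 = 396, py1_4 = 348, center_x_5 = 380, center_y_5 = 160, radius_5 = 32, center_x_6 = 40, center_y_6 = 112, radius_6 = 16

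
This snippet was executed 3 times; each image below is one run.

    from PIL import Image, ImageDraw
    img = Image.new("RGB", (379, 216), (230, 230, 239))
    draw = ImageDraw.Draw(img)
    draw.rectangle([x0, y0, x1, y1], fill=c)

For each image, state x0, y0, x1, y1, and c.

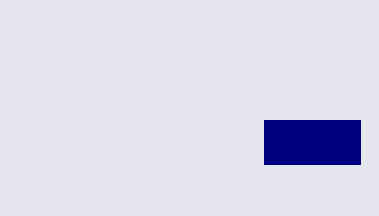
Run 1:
x0 = 264, y0 = 120, x1 = 360, y1 = 164, c = 'navy'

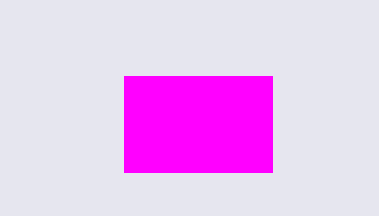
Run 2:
x0 = 124; y0 = 76; x1 = 272; y1 = 172; c = 'magenta'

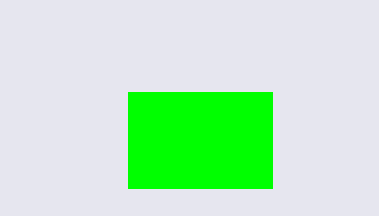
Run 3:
x0 = 128
y0 = 92
x1 = 272
y1 = 188
c = 'lime'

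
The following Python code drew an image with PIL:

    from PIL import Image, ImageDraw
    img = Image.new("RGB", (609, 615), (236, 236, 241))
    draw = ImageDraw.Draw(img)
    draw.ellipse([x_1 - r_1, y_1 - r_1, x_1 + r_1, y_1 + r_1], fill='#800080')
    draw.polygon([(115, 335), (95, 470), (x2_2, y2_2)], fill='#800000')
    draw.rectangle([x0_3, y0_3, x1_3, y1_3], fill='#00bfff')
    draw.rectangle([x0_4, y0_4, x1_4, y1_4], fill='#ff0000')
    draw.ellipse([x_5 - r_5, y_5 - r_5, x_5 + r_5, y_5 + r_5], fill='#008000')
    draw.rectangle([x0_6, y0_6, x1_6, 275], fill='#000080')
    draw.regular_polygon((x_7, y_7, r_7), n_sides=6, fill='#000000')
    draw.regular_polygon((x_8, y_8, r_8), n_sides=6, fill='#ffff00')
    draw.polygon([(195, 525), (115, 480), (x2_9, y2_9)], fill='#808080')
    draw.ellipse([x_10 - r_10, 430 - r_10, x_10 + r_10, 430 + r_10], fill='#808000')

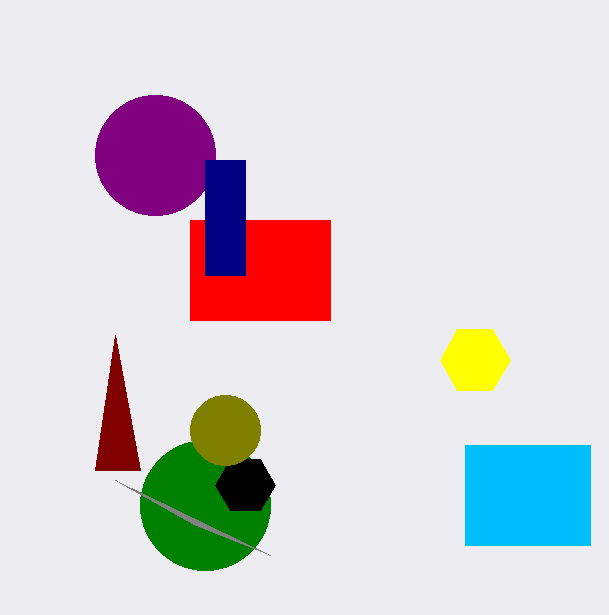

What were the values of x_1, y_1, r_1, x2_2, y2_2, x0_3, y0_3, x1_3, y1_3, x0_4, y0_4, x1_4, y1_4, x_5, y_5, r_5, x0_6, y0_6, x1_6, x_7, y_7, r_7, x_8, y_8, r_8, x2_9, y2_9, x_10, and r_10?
x_1 = 155, y_1 = 155, r_1 = 60, x2_2 = 140, y2_2 = 470, x0_3 = 465, y0_3 = 445, x1_3 = 590, y1_3 = 545, x0_4 = 190, y0_4 = 220, x1_4 = 330, y1_4 = 320, x_5 = 205, y_5 = 505, r_5 = 65, x0_6 = 205, y0_6 = 160, x1_6 = 245, x_7 = 245, y_7 = 485, r_7 = 30, x_8 = 475, y_8 = 360, r_8 = 35, x2_9 = 270, y2_9 = 555, x_10 = 225, r_10 = 35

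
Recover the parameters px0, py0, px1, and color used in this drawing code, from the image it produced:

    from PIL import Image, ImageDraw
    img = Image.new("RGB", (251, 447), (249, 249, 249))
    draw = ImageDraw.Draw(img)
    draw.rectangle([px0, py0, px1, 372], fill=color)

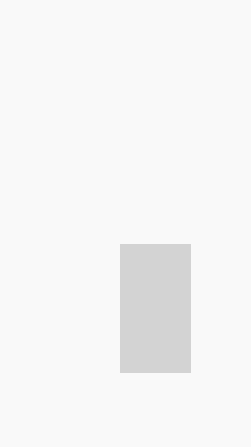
px0 = 120; py0 = 244; px1 = 190; color = 'lightgray'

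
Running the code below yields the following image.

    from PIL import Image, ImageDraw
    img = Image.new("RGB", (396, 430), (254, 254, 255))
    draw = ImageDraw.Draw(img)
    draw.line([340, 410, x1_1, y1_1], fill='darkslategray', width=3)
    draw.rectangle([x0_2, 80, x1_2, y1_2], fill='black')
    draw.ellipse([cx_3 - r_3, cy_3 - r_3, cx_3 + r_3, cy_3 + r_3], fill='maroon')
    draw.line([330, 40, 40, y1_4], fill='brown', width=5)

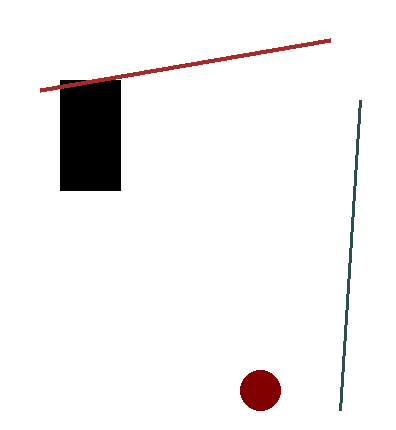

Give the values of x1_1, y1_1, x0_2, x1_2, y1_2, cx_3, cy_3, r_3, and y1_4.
x1_1 = 360
y1_1 = 100
x0_2 = 60
x1_2 = 120
y1_2 = 190
cx_3 = 260
cy_3 = 390
r_3 = 20
y1_4 = 90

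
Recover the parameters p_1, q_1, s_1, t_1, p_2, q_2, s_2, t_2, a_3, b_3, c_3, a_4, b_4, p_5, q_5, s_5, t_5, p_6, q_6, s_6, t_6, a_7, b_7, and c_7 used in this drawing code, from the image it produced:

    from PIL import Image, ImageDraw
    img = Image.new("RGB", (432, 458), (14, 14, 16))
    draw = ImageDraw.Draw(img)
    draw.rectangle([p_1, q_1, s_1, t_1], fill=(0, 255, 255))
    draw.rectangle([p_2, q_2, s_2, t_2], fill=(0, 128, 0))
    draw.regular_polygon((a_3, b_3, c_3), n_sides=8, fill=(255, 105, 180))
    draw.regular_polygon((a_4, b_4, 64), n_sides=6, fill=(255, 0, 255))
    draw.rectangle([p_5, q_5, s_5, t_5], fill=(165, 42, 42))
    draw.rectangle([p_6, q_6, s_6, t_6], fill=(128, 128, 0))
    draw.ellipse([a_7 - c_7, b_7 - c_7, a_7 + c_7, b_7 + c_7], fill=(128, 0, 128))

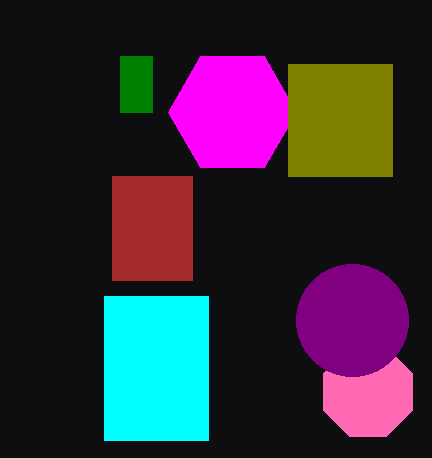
p_1 = 104, q_1 = 296, s_1 = 208, t_1 = 440, p_2 = 120, q_2 = 56, s_2 = 152, t_2 = 112, a_3 = 368, b_3 = 392, c_3 = 48, a_4 = 232, b_4 = 112, p_5 = 112, q_5 = 176, s_5 = 192, t_5 = 280, p_6 = 288, q_6 = 64, s_6 = 392, t_6 = 176, a_7 = 352, b_7 = 320, c_7 = 56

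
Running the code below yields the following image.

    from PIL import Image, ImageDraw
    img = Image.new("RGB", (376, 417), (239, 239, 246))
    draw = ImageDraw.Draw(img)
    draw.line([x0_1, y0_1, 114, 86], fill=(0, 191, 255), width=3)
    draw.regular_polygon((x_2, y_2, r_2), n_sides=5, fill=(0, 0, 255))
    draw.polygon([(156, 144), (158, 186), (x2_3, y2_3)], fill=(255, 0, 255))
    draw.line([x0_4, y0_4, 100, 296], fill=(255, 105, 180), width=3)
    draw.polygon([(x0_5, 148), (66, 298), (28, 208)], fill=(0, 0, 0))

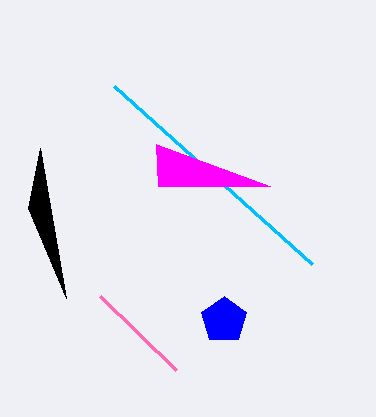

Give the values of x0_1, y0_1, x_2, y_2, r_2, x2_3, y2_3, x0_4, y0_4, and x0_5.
x0_1 = 312; y0_1 = 264; x_2 = 224; y_2 = 320; r_2 = 24; x2_3 = 270; y2_3 = 186; x0_4 = 176; y0_4 = 370; x0_5 = 40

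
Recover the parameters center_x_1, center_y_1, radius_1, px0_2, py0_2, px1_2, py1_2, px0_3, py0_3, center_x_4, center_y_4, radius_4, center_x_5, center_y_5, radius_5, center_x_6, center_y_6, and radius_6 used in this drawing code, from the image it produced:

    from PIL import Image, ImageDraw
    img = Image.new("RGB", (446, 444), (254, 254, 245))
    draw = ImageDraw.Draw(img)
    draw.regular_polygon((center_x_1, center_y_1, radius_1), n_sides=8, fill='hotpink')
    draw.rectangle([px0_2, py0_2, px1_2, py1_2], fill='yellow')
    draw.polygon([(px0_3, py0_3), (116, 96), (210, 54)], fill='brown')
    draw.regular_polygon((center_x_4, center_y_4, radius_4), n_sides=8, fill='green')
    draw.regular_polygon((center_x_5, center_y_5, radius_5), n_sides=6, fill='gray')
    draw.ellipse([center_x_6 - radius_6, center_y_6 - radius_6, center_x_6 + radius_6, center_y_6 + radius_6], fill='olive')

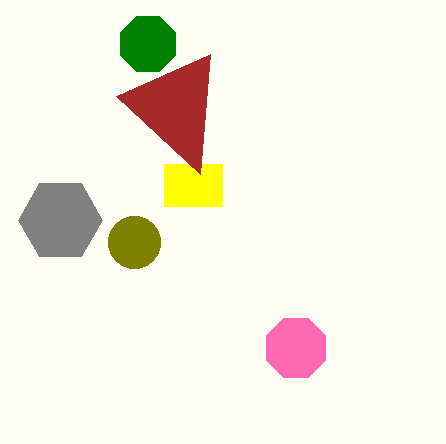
center_x_1 = 296; center_y_1 = 348; radius_1 = 32; px0_2 = 164; py0_2 = 164; px1_2 = 222; py1_2 = 206; px0_3 = 200; py0_3 = 174; center_x_4 = 148; center_y_4 = 44; radius_4 = 30; center_x_5 = 60; center_y_5 = 220; radius_5 = 42; center_x_6 = 134; center_y_6 = 242; radius_6 = 26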